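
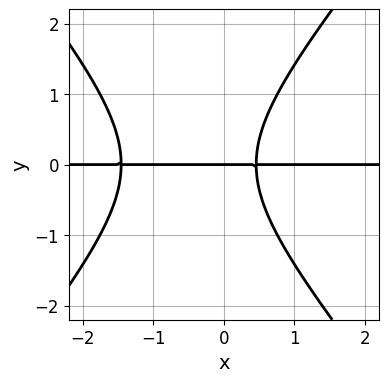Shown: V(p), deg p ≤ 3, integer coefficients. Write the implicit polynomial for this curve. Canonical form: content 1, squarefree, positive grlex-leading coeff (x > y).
1. deg p = 3. The shape is more complex than any degree-2 curve.
2. Against the integer gridlines: every point of the x-axis in the box is on the curve; it crosses the y-axis at the gridline y = 0.
3. Solving for integer coefficients yields p as stated.

3*x^2*y - 2*y^3 + 3*x*y - 2*y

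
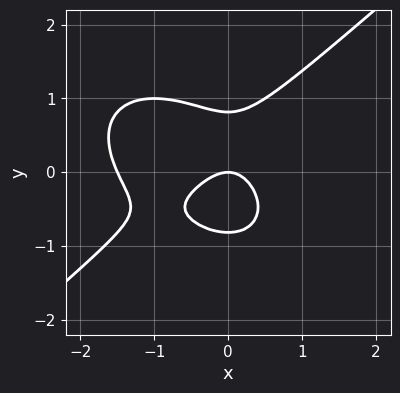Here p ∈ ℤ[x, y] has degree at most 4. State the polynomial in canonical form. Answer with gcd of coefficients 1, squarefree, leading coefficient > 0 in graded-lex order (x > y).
1. The degree is 3 — the shape is more complex than any degree-2 curve.
2. From the visible intercepts: it crosses the x-axis at the gridline x = 0; it crosses the y-axis at the gridline y = 0.
3. These observations pin down the coefficients.

2*x^3 - 3*y^3 + 3*x^2 + 2*y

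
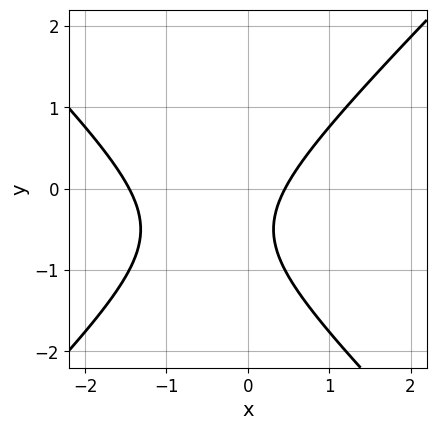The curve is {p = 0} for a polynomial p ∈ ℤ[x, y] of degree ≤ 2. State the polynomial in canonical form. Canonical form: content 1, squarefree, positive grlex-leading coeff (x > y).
3*x^2 - 3*y^2 + 3*x - 3*y - 2

(a) deg p = 2.
(b) Observable constraints: the curve avoids every integer y-axis point in the box.
(c) Matching integer coefficients to the picture gives p.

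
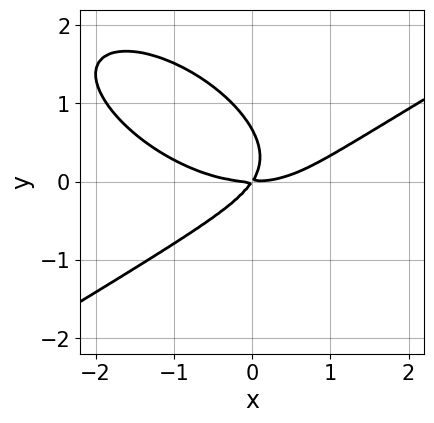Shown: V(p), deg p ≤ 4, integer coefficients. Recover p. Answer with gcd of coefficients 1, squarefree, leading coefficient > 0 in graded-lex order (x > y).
x^3 - x*y^2 - 3*y^3 - 3*x*y + 2*y^2

deg p = 3. The shape is more complex than any degree-2 curve.
Reading off the gridlines: it meets the y-axis at y = 0 (among the integer gridlines); it meets the x-axis at x = 0 (among the integer gridlines).
The integer polynomial consistent with all of this is the stated p.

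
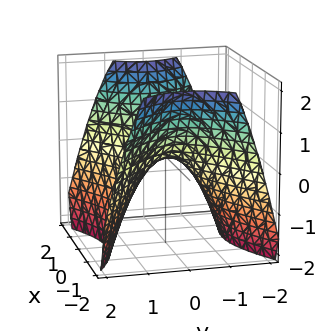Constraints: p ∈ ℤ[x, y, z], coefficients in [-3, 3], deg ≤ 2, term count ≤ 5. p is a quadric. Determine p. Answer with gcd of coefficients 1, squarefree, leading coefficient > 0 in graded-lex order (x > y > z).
1. Degree: a saddle surface; a quadric, so deg p = 2.
2. Symmetries: the y ↦ −y reflection is a symmetry, so y appears only in even powers; mirror symmetry x ↦ −x ⇒ only even powers of x.
3. Reading off the gridlines: it crosses the z-axis at the gridline z = 0; it crosses the x-axis at the gridline x = 0; it crosses the y-axis at the gridline y = 0.
4. Solving for integer coefficients yields p as stated.

2*x^2 - 3*y^2 - 3*z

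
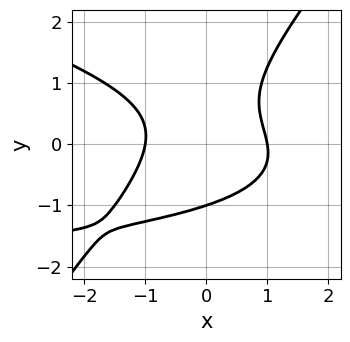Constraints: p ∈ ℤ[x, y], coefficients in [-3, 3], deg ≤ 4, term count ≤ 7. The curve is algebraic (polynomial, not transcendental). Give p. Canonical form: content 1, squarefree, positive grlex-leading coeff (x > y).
First, degree: a generic line meets the curve in up to 3 points, so deg p = 3.
Then, from the axis intercepts and sections: it crosses the y-axis at the gridline y = -1; among the integer gridlines, it crosses the x-axis at x ∈ {-1, 1}.
Finally, together with the visible shape, these determine p as stated.

x^2*y + 3*x*y^2 - 3*y^3 + 3*x^2 - 3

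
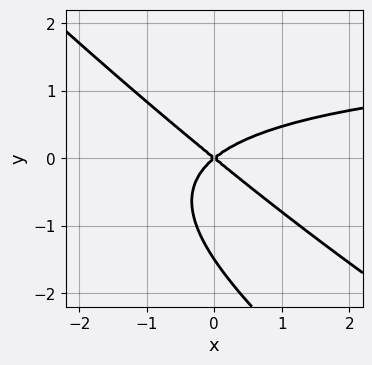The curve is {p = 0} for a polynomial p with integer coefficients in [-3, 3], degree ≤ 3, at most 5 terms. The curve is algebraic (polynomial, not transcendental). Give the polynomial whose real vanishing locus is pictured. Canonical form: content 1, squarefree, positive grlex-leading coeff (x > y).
1. deg p = 3. No degree-2 curve has this shape.
2. Checking where it meets the axes: it crosses the x-axis at the gridline x = 0; one y-axis crossing is at y = 0.
3. Matching integer coefficients to the picture gives p.

x^2*y + 3*x*y^2 + 2*y^3 - 2*x^2 + 3*y^2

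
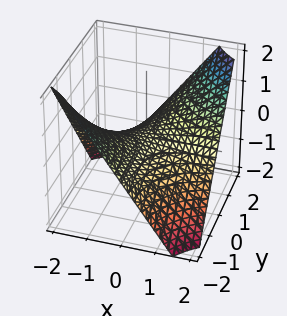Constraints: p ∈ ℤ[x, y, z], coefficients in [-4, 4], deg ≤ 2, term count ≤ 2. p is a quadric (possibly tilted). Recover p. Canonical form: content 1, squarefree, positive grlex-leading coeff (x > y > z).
1. deg p = 2. No degree-1 surface has this shape.
2. Reading off the gridlines: every point of the x-axis in the box is on the surface; one z-axis crossing is at z = 0; every point of the y-axis in the box is on the surface.
3. These observations pin down the coefficients.

2*x*y - 3*z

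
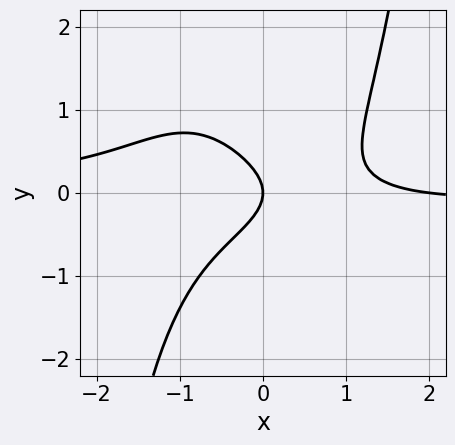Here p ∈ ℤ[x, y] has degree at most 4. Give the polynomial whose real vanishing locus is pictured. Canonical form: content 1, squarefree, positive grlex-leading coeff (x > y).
2*x^3*y + x^2 - 3*y^2 - 2*x

Degree: a generic line meets the curve in up to 4 points, so deg p = 4.
Observable constraints: the x-axis gridline crossings are at x ∈ {0, 2}; it meets the y-axis at y = 0 (among the integer gridlines).
The integer polynomial consistent with all of this is the stated p.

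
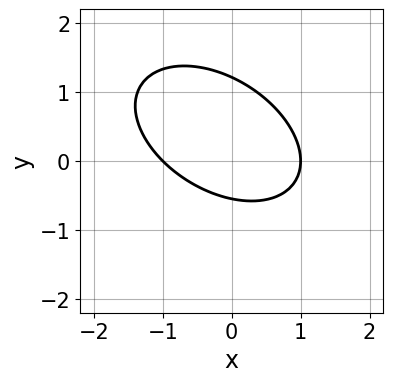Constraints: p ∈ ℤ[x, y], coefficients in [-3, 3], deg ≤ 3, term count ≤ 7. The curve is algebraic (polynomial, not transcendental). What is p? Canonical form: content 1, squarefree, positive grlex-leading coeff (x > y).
2*x^2 + 2*x*y + 3*y^2 - 2*y - 2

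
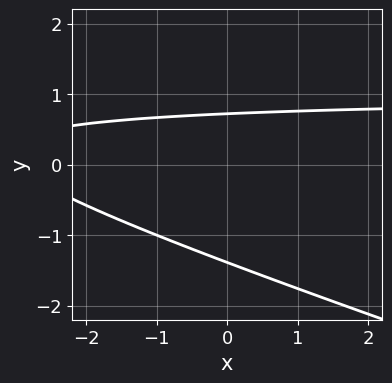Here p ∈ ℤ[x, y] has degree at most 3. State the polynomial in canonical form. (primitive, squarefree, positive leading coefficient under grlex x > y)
x*y + 3*y^2 - x + 2*y - 3

The degree is 2 — the shape is more complex than any degree-1 curve.
From the visible intercepts: the curve avoids every integer x-axis point in the box.
The integer polynomial consistent with all of this is the stated p.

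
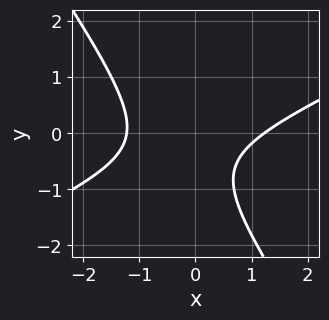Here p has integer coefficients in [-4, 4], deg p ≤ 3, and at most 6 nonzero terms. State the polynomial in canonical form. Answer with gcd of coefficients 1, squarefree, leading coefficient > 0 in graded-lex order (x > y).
2*x^2 - 3*x*y - 3*y^2 - 3*y - 3

(a) Degree: the shape is more complex than any degree-1 curve, so deg p = 2.
(b) From the axis intercepts and sections: no y-intercept at any integer in the box.
(c) The integer polynomial consistent with all of this is the stated p.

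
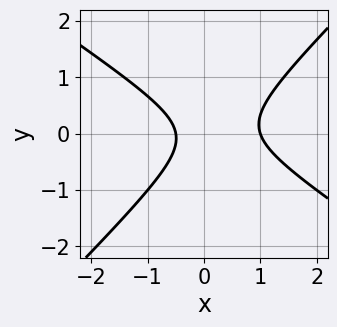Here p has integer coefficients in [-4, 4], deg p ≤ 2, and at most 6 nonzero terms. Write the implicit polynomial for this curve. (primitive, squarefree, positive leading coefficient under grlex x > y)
2*x^2 + x*y - 3*y^2 - x - 1

(a) The degree is 2 — a generic line meets the curve in up to 2 points.
(b) Against the integer gridlines: it misses every integer gridline on the y-axis; it meets the x-axis at x = 1 (among the integer gridlines).
(c) Putting this together gives p.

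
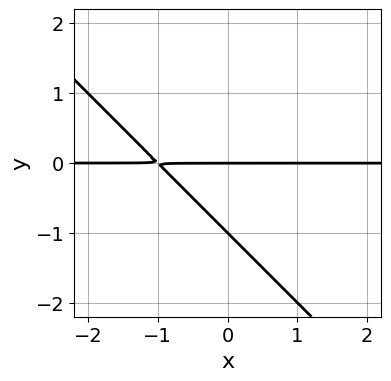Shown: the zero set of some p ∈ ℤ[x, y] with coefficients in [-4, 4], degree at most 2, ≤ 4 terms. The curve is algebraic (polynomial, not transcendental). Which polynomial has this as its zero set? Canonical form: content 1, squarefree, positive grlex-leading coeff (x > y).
x*y + y^2 + y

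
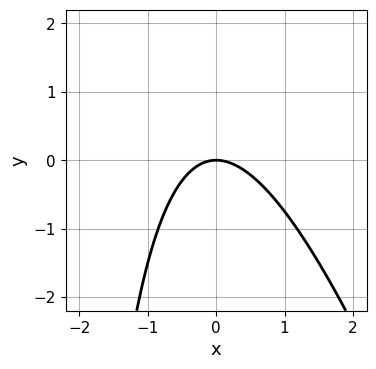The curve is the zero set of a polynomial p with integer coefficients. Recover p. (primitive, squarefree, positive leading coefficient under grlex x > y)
3*x^2 + x*y + 3*y

First, the degree is 2 — the shape is more complex than any degree-1 curve.
Then, observable constraints: it crosses the x-axis at the gridline x = 0; it meets the y-axis at y = 0 (among the integer gridlines).
Finally, putting this together gives p.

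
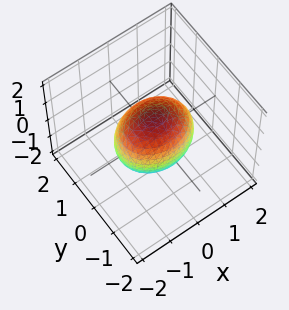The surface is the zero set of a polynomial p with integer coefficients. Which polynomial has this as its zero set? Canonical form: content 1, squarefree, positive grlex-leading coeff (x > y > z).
2*x^2 + 3*y^2 + 2*z^2 - 3

First, degree: a closed, bounded, convex surface; a quadric, so deg p = 2.
Then, symmetries: mirror symmetry x ↦ −x ⇒ only even powers of x; mirror symmetry y ↦ −y ⇒ only even powers of y; mirror symmetry z ↦ −z ⇒ only even powers of z.
Next, checking where it meets the axes: the y-axis gridline crossings are at y ∈ {-1, 1}.
Finally, fitting integer coefficients to these (and the overall shape) gives p.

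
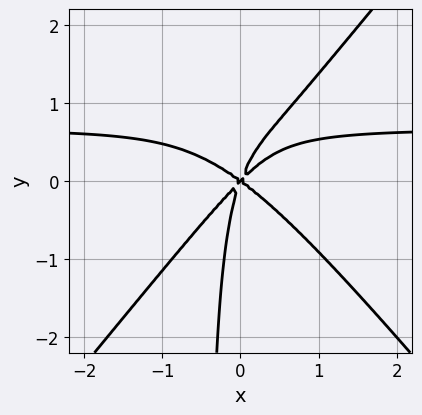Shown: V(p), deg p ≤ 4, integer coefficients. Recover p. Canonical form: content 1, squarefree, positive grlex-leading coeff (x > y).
3*x^3*y - 2*x*y^3 - 2*x^3 + 3*x*y^2 - y^3

First, deg p = 4. No degree-3 curve has this shape.
Next, from the visible intercepts: one x-axis crossing is at x = 0; it meets the y-axis at y = 0 (among the integer gridlines).
Finally, matching integer coefficients to the picture gives p.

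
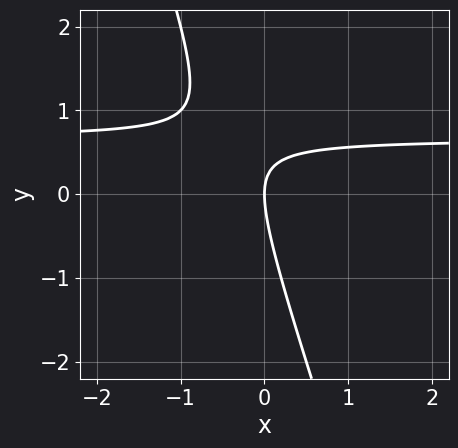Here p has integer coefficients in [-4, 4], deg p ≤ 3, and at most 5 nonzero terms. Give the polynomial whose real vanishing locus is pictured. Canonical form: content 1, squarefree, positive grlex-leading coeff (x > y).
First, deg p = 2. No degree-1 curve has this shape.
Next, checking where it meets the axes: it meets the y-axis at y = 0 (among the integer gridlines); it meets the x-axis at x = 0 (among the integer gridlines).
Finally, together with the visible shape, these determine p as stated.

3*x*y + y^2 - 2*x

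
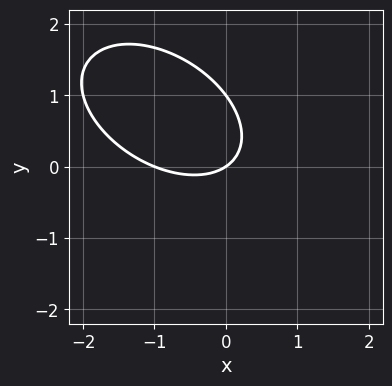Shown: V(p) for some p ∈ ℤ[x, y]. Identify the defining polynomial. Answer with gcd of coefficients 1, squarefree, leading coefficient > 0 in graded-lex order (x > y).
2*x^2 + 2*x*y + 3*y^2 + 2*x - 3*y

1. Degree: no degree-1 curve has this shape, so deg p = 2.
2. Observable constraints: the y-axis gridline crossings are at y ∈ {0, 1}; the x-axis gridline crossings are at x ∈ {-1, 0}.
3. Putting this together gives p.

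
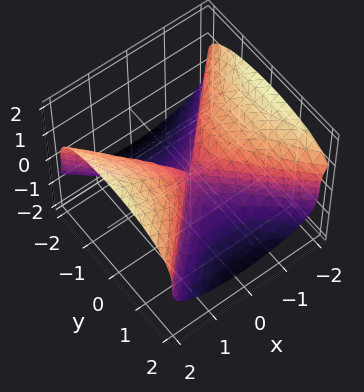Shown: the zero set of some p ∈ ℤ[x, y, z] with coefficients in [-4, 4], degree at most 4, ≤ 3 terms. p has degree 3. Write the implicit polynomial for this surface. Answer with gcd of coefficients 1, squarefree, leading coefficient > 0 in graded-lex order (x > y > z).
3*z^3 - 2*x^2 + 2*y^2

Degree: a generic line meets the surface in up to 3 points, so deg p = 3.
Against the integer gridlines: it crosses the y-axis at the gridline y = 0; one z-axis crossing is at z = 0.
These observations pin down the coefficients.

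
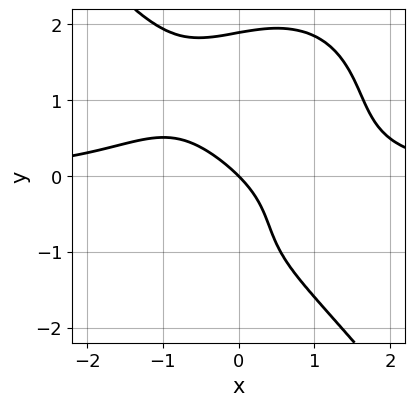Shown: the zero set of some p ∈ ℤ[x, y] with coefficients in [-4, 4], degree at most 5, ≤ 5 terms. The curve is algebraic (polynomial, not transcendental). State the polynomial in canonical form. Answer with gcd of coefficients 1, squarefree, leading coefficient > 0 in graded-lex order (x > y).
First, degree: the shape is more complex than any degree-3 curve, so deg p = 4.
Then, from the axis intercepts and sections: one y-axis crossing is at y = 0; it crosses the x-axis at the gridline x = 0.
Finally, solving for integer coefficients yields p as stated.

2*x^3*y + y^4 - 2*y^2 - 3*x - 3*y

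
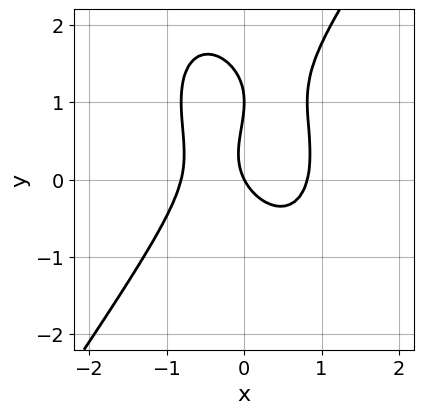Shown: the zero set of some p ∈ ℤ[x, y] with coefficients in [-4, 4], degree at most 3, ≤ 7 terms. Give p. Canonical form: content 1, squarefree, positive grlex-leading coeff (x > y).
deg p = 3.
From the axis intercepts and sections: it crosses the x-axis at the gridline x = 0; the y-axis gridline crossings are at y ∈ {0, 1}.
The integer polynomial consistent with all of this is the stated p.

3*x^3 - y^3 + 2*y^2 - 2*x - y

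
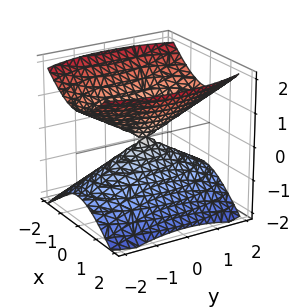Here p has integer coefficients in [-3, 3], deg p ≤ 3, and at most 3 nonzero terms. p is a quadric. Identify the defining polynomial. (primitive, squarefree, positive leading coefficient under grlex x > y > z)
3*x^2 + y^2 - 3*z^2

(a) I count 2 distinct pieces.
(b) deg p = 2.
(c) Symmetries: it's symmetric under y → −y, forcing even powers of y; it's symmetric under z → −z, forcing even powers of z; it's symmetric under x → −x, forcing even powers of x.
(d) From the axis intercepts and sections: one x-axis crossing is at x = 0; one z-axis crossing is at z = 0.
(e) Assembling these constraints gives the stated polynomial.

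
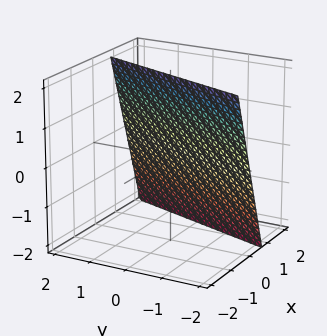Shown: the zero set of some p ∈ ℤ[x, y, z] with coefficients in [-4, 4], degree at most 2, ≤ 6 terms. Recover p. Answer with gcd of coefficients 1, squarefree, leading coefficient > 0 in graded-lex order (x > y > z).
First, deg p = 1. Every cross-section is a straight line — this is a plane.
Next, from the axis intercepts and sections: it meets the y-axis at y = -2 (among the integer gridlines); one z-axis crossing is at z = 2.
Finally, fitting integer coefficients to these (and the overall shape) gives p.

3*x - y + z - 2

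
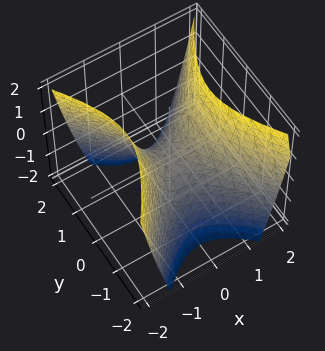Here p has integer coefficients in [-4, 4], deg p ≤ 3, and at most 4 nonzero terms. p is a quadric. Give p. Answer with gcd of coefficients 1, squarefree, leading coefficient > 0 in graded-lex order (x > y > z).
3*x^2 - 2*y^2 - 2*z

First, degree: a saddle surface; a quadric, so deg p = 2.
Next, symmetries: it's symmetric under x → −x, forcing even powers of x; the y ↦ −y reflection is a symmetry, so y appears only in even powers.
Next, against the integer gridlines: it meets the x-axis at x = 0 (among the integer gridlines); it crosses the y-axis at the gridline y = 0; it meets the z-axis at z = 0 (among the integer gridlines).
Finally, the integer polynomial consistent with all of this is the stated p.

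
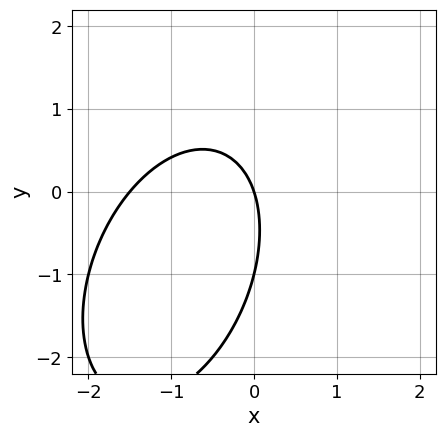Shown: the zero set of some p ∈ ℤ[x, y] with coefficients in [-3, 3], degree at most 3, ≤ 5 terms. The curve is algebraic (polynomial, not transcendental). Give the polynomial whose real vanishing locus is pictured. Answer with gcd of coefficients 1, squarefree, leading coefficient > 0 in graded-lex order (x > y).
2*x^2 - x*y + y^2 + 3*x + y

First, deg p = 2. A generic line meets the curve in up to 2 points.
Next, against the integer gridlines: the y-axis gridline crossings are at y ∈ {-1, 0}; it meets the x-axis at x = 0 (among the integer gridlines).
Finally, putting this together gives p.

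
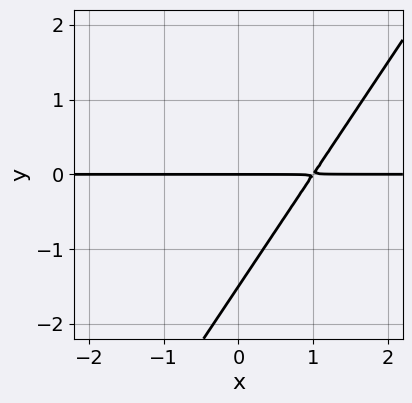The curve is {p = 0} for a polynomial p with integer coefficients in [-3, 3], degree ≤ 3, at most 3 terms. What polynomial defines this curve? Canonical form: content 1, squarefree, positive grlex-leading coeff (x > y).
3*x*y - 2*y^2 - 3*y

First, degree: no degree-1 curve has this shape, so deg p = 2.
Then, checking where it meets the axes: it crosses the y-axis at the gridline y = 0; the visible x-axis segment lies entirely on the curve.
Finally, matching integer coefficients to the picture gives p.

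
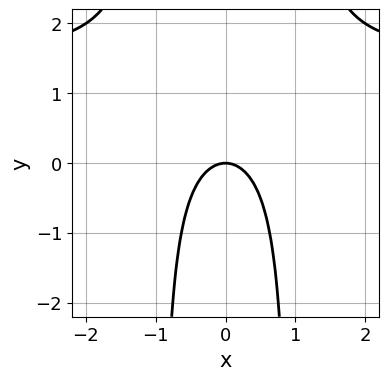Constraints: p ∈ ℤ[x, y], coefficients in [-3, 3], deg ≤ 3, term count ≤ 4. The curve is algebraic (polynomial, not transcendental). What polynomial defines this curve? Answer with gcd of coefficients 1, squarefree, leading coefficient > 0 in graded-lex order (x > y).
The degree is 3 — no degree-2 curve has this shape.
Symmetries: it's symmetric under x → −x, forcing even powers of x.
From the visible intercepts: it crosses the x-axis at the gridline x = 0; it meets the y-axis at y = 0 (among the integer gridlines).
Matching integer coefficients to the picture gives p.

2*x^2*y - 3*x^2 - 2*y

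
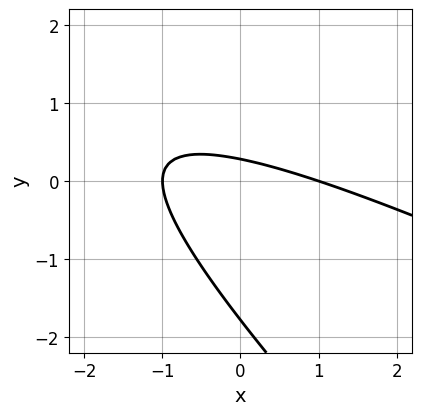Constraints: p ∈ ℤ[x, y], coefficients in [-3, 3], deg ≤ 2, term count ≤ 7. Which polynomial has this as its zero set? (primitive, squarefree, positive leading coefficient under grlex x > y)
x^2 + 3*x*y + 2*y^2 + 3*y - 1

First, the degree is 2 — no degree-1 curve has this shape.
Next, from the visible intercepts: the x-axis gridline crossings are at x ∈ {-1, 1}.
Finally, these observations pin down the coefficients.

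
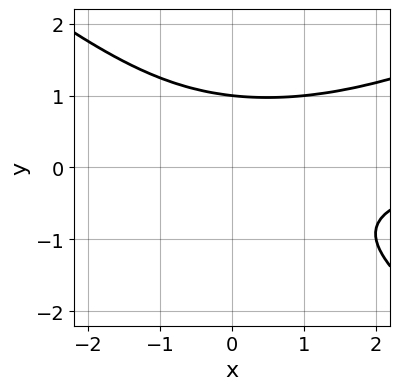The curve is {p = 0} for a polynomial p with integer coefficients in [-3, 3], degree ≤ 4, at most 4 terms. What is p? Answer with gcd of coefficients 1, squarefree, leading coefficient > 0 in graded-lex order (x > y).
(a) Degree: no degree-2 curve has this shape, so deg p = 3.
(b) From the visible intercepts: one y-axis crossing is at y = 1; it misses every integer gridline on the x-axis.
(c) Putting this together gives p.

x^2*y - x*y^2 - 3*y^3 + 3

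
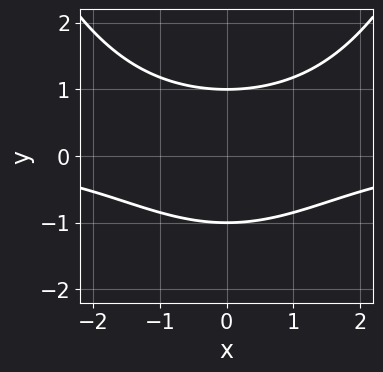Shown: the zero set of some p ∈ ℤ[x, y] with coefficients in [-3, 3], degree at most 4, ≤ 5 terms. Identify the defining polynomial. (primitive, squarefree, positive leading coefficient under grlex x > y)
x^2*y - 3*y^2 + 3

First, degree: the shape is more complex than any degree-2 curve, so deg p = 3.
Next, symmetries: the x ↦ −x reflection is a symmetry, so x appears only in even powers.
Then, from the axis intercepts and sections: among the integer gridlines, it crosses the y-axis at y ∈ {-1, 1}; no x-intercept at any integer in the box.
Finally, putting this together gives p.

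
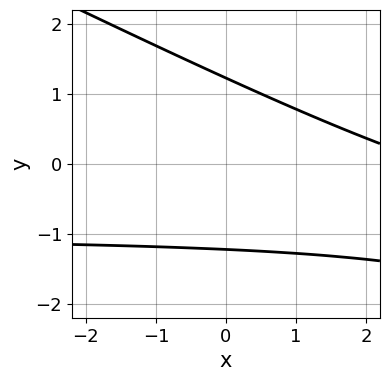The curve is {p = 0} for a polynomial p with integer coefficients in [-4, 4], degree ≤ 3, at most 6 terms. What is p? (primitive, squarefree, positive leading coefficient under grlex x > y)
x*y + 2*y^2 + x - 3

First, degree: the shape is more complex than any degree-1 curve, so deg p = 2.
Next, checking where it meets the axes: no x-intercept at any integer in the box.
Finally, these observations pin down the coefficients.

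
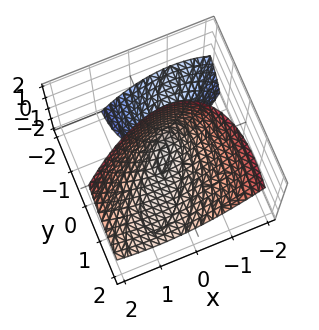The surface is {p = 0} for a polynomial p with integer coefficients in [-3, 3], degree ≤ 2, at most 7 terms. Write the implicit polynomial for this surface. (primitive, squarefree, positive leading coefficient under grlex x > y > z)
2*x^2 - 2*x*y + y^2 - 3*y*z - 2*z

(a) There are 2 components. Treating them together as one polynomial.
(b) Degree: no degree-1 surface has this shape, so deg p = 2.
(c) Reading off the gridlines: one x-axis crossing is at x = 0; it crosses the z-axis at the gridline z = 0; it meets the y-axis at y = 0 (among the integer gridlines).
(d) Putting this together gives p.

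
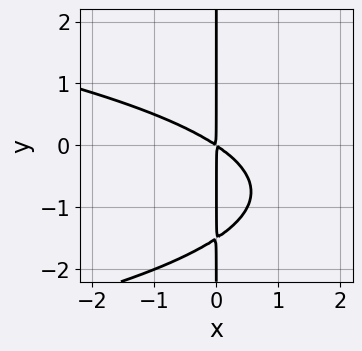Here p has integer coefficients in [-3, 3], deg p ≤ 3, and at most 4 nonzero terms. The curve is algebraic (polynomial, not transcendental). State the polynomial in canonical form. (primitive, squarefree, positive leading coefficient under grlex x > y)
First, the degree is 3 — a generic line meets the curve in up to 3 points.
Next, checking where it meets the axes: every point of the y-axis in the box is on the curve.
Finally, the integer polynomial consistent with all of this is the stated p.

2*x*y^2 + 2*x^2 + 3*x*y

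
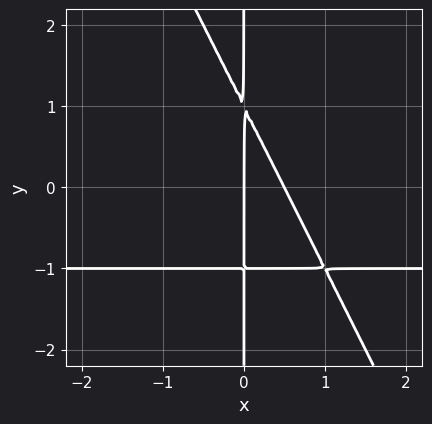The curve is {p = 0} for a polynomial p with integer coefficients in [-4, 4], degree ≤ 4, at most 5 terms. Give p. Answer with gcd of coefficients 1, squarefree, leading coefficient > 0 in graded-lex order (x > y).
The degree is 3 — a generic line meets the curve in up to 3 points.
Against the integer gridlines: the visible y-axis segment lies entirely on the curve; one x-axis crossing is at x = 0.
Matching integer coefficients to the picture gives p.

2*x^2*y + x*y^2 + 2*x^2 - x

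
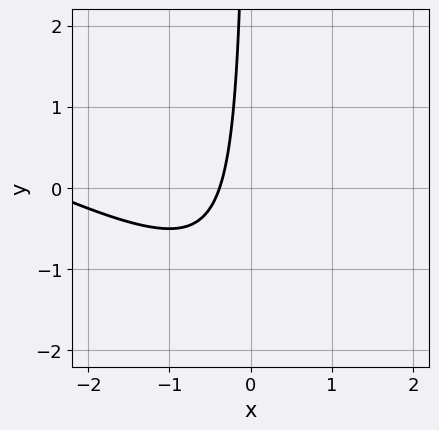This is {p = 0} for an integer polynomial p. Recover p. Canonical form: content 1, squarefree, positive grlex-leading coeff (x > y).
1. Degree: no degree-1 curve has this shape, so deg p = 2.
2. Against the integer gridlines: it misses every integer gridline on the y-axis.
3. Solving for integer coefficients yields p as stated.

x^2 + 2*x*y + 3*x + 1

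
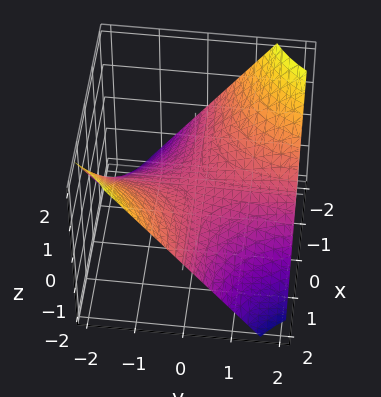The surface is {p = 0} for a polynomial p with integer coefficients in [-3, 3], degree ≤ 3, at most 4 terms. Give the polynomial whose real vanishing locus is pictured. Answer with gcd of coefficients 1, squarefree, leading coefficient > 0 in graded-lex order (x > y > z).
2*x*y + 3*z

(a) The degree is 2 — a generic line meets the surface in up to 2 points.
(b) From the axis intercepts and sections: the visible x-axis segment lies entirely on the surface; it crosses the z-axis at the gridline z = 0; every point of the y-axis in the box is on the surface.
(c) Putting this together gives p.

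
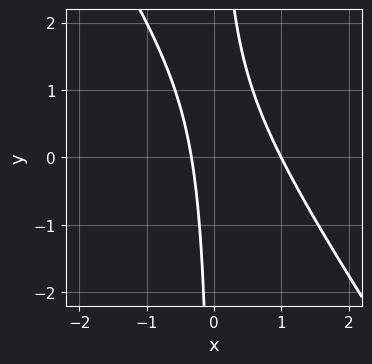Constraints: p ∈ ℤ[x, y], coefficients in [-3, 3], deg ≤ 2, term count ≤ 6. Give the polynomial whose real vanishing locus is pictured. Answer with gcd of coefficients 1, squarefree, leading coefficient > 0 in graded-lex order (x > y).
(a) The degree is 2 — the shape is more complex than any degree-1 curve.
(b) From the axis intercepts and sections: it crosses the x-axis at the gridline x = 1; no y-intercept at any integer in the box.
(c) Assembling these constraints gives the stated polynomial.

3*x^2 + 2*x*y - 2*x - 1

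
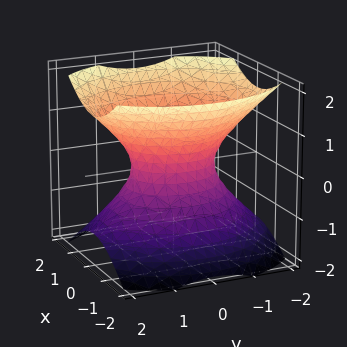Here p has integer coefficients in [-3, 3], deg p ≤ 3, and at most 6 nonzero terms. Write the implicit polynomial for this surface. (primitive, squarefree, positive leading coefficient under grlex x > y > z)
3*x^2 + 2*y^2 - 3*z^2 - 2

First, deg p = 2. One connected sheet with a waist; a quadric.
Then, symmetries: it's symmetric under x → −x, forcing even powers of x; mirror symmetry y ↦ −y ⇒ only even powers of y; the z ↦ −z reflection is a symmetry, so z appears only in even powers.
Then, reading off the gridlines: it misses every integer gridline on the z-axis; the y-axis gridline crossings are at y ∈ {-1, 1}.
Finally, solving for integer coefficients yields p as stated.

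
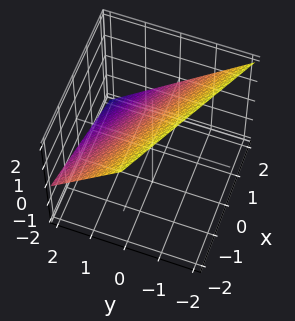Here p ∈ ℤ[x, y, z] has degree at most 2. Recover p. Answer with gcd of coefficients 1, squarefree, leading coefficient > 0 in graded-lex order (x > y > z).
x + 2*y + 2*z - 2

(a) deg p = 1. The surface is flat (a plane).
(b) From the visible intercepts: it meets the y-axis at y = 1 (among the integer gridlines); one z-axis crossing is at z = 1; it crosses the x-axis at the gridline x = 2.
(c) Fitting integer coefficients to these (and the overall shape) gives p.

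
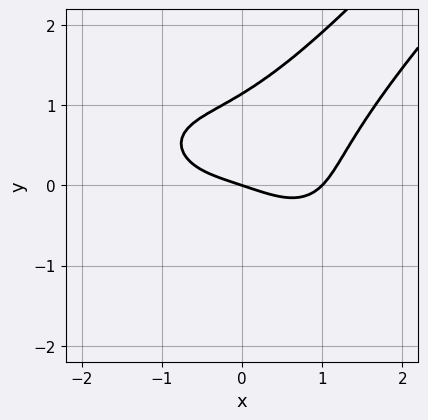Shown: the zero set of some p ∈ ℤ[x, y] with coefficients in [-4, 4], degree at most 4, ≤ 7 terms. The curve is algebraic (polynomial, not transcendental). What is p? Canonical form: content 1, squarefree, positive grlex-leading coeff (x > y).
x^4 - 3*x*y^3 + 2*y^4 - x - 3*y

First, degree: no degree-3 curve has this shape, so deg p = 4.
Next, reading off the gridlines: it meets the y-axis at y = 0 (among the integer gridlines); among the integer gridlines, it crosses the x-axis at x ∈ {0, 1}.
Finally, these observations pin down the coefficients.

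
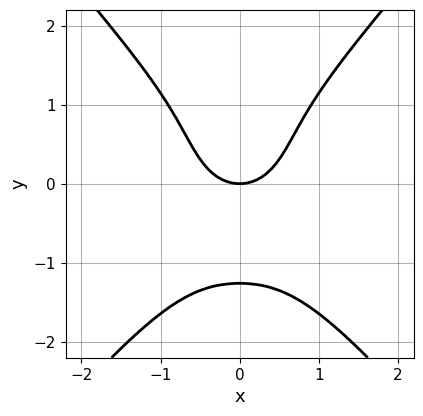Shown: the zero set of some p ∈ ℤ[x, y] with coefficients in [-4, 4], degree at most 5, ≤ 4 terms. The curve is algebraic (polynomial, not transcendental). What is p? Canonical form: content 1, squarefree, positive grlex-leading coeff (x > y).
1. The degree is 4 — no degree-3 curve has this shape.
2. Symmetries: it's symmetric under x → −x, forcing even powers of x.
3. Checking where it meets the axes: it crosses the y-axis at the gridline y = 0; one x-axis crossing is at x = 0.
4. The integer polynomial consistent with all of this is the stated p.

2*x^4 - y^4 + 2*x^2 - 2*y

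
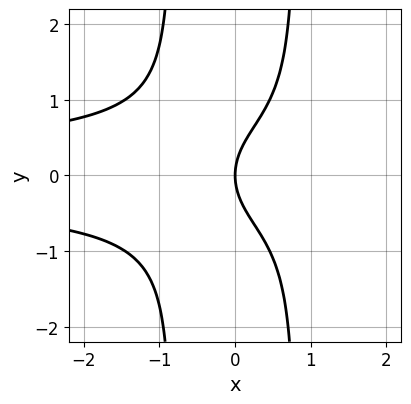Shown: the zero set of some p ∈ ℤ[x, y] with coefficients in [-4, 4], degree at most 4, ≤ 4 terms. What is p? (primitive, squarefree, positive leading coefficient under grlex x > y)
3*x^2*y^2 - 2*y^2 + 3*x

First, deg p = 4. No degree-3 curve has this shape.
Then, symmetries: mirror symmetry y ↦ −y ⇒ only even powers of y.
Next, observable constraints: one y-axis crossing is at y = 0; one x-axis crossing is at x = 0.
Finally, the integer polynomial consistent with all of this is the stated p.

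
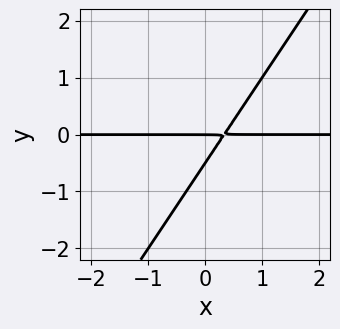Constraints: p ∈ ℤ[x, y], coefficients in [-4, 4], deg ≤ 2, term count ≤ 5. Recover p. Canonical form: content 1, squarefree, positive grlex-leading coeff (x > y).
3*x*y - 2*y^2 - y

1. Degree: a generic line meets the curve in up to 2 points, so deg p = 2.
2. Checking where it meets the axes: every point of the x-axis in the box is on the curve; one y-axis crossing is at y = 0.
3. The integer polynomial consistent with all of this is the stated p.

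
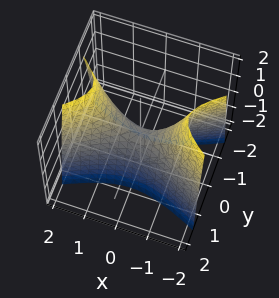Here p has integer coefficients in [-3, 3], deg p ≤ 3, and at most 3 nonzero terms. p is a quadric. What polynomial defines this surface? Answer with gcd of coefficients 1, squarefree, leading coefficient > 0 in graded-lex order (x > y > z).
x^2 - 3*y^2 - z

(a) The degree is 2 — a saddle surface; a quadric.
(b) Symmetries: it's symmetric under y → −y, forcing even powers of y; the x ↦ −x reflection is a symmetry, so x appears only in even powers.
(c) Against the integer gridlines: one z-axis crossing is at z = 0; it meets the x-axis at x = 0 (among the integer gridlines); it crosses the y-axis at the gridline y = 0.
(d) Putting this together gives p.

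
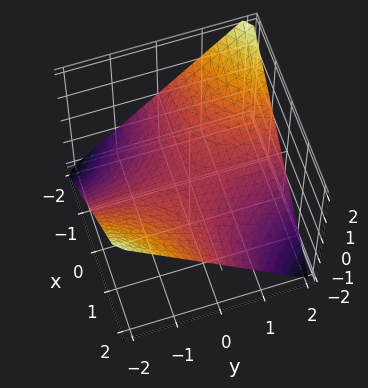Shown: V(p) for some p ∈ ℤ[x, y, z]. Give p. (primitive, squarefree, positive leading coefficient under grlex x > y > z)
x*y + 2*z

First, deg p = 2. A hyperbolic paraboloid; a quadric.
Then, against the integer gridlines: it meets the z-axis at z = 0 (among the integer gridlines); every point of the x-axis in the box is on the surface; the visible y-axis segment lies entirely on the surface.
Finally, putting this together gives p.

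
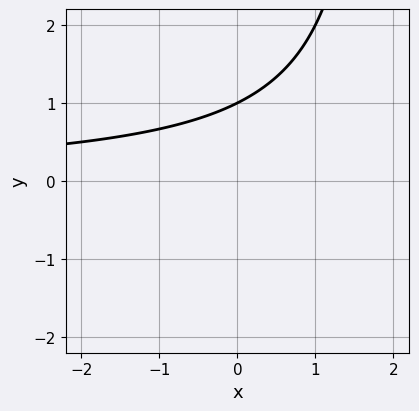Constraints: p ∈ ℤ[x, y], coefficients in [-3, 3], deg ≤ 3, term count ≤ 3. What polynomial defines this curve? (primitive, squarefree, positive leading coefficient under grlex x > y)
1. Degree: the shape is more complex than any degree-1 curve, so deg p = 2.
2. Reading off the gridlines: it misses every integer gridline on the x-axis; it meets the y-axis at y = 1 (among the integer gridlines).
3. Putting this together gives p.

x*y - 2*y + 2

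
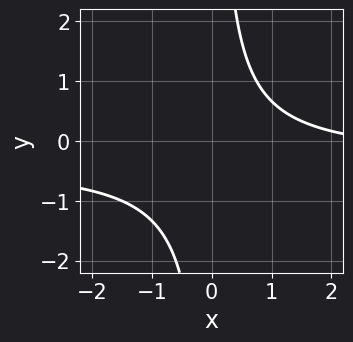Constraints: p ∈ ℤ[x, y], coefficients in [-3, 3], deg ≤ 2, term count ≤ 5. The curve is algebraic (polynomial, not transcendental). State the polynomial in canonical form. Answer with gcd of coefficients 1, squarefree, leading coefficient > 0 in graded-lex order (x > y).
1. deg p = 2. The shape is more complex than any degree-1 curve.
2. Observable constraints: the curve avoids every integer x-axis point in the box; no y-intercept at any integer in the box.
3. These observations pin down the coefficients.

3*x*y + x - 3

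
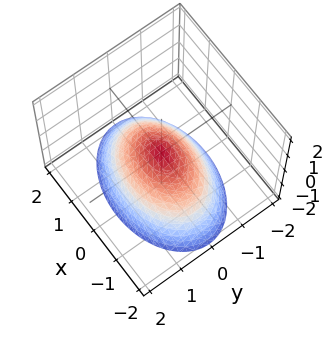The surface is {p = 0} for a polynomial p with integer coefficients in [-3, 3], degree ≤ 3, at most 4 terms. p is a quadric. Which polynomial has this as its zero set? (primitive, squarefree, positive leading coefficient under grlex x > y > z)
1. deg p = 2. A paraboloid; a quadric.
2. Symmetries: it's symmetric under x → −x, forcing even powers of x; mirror symmetry y ↦ −y ⇒ only even powers of y.
3. Checking where it meets the axes: it meets the y-axis at y = 0 (among the integer gridlines); it crosses the x-axis at the gridline x = 0; one z-axis crossing is at z = 0.
4. Fitting integer coefficients to these (and the overall shape) gives p.

x^2 + 2*y^2 + 2*z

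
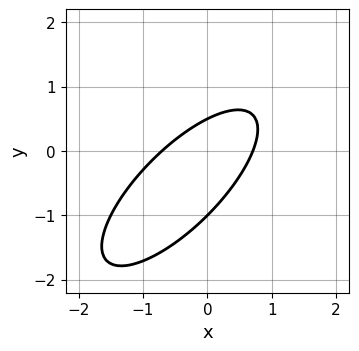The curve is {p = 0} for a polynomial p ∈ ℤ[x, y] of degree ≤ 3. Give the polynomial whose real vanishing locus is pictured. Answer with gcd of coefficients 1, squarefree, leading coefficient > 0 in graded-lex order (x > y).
deg p = 2.
Checking where it meets the axes: one y-axis crossing is at y = -1.
Together with the visible shape, these determine p as stated.

2*x^2 - 3*x*y + 2*y^2 + y - 1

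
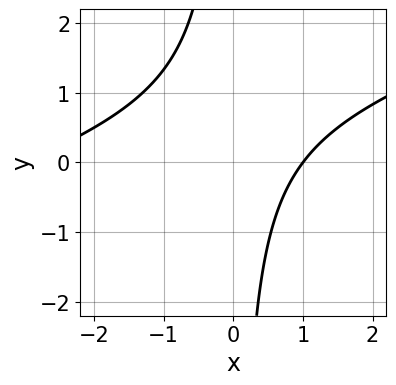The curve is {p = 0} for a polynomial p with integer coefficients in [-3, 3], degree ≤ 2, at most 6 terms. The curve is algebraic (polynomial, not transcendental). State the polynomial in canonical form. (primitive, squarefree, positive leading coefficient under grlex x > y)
The degree is 2 — a generic line meets the curve in up to 2 points.
From the visible intercepts: it misses every integer gridline on the y-axis; it crosses the x-axis at the gridline x = 1.
Solving for integer coefficients yields p as stated.

x^2 - 3*x*y + 2*x - 3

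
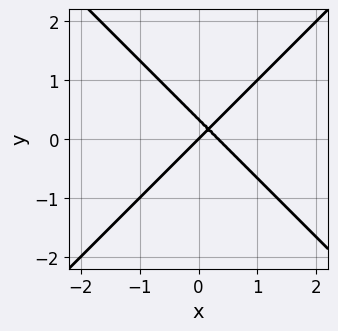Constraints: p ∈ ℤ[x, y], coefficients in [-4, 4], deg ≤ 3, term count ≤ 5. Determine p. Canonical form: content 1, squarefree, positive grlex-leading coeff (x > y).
(a) deg p = 2. No degree-1 curve has this shape.
(b) Reading off the gridlines: it crosses the y-axis at the gridline y = 0; one x-axis crossing is at x = 0.
(c) Assembling these constraints gives the stated polynomial.

3*x^2 - 3*y^2 - x + y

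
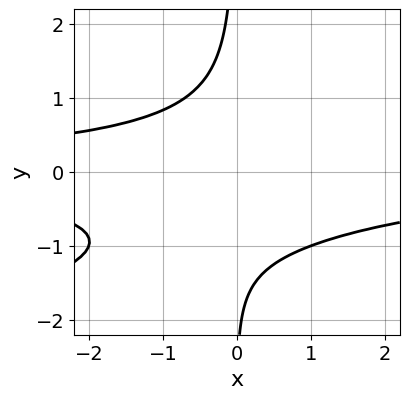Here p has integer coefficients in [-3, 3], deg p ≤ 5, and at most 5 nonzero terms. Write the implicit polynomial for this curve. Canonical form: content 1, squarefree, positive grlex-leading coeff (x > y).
x^2*y^2 - 3*x*y^3 - 2*x*y^2 - y - 3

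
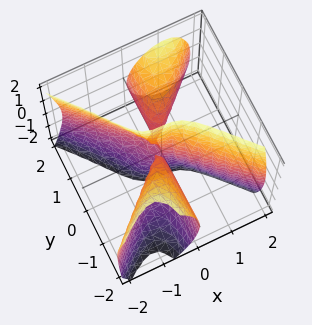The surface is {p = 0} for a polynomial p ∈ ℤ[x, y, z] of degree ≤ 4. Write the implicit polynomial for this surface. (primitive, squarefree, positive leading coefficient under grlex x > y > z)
3*x^3 - 3*x*y^2 + y*z^2 + x*y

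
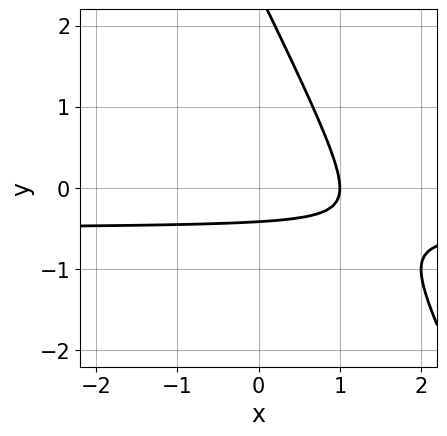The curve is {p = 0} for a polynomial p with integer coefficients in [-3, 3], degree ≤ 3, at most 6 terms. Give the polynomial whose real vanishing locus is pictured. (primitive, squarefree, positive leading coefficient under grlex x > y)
(a) The degree is 2 — no degree-1 curve has this shape.
(b) Reading off the gridlines: one x-axis crossing is at x = 1.
(c) Solving for integer coefficients yields p as stated.

2*x*y + y^2 + x - 2*y - 1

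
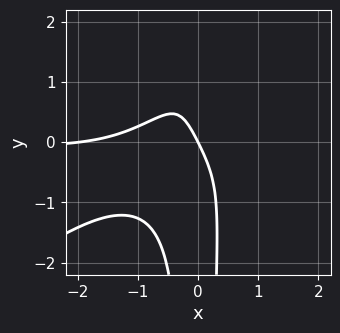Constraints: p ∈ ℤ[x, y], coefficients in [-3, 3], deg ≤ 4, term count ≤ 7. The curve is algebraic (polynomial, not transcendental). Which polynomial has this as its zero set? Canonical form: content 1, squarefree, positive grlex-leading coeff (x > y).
2*x^3*y - 3*x^2*y^2 - x^2 - 2*x - y

(a) Degree: no degree-3 curve has this shape, so deg p = 4.
(b) From the visible intercepts: among the integer gridlines, it crosses the x-axis at x ∈ {-2, 0}; one y-axis crossing is at y = 0.
(c) Putting this together gives p.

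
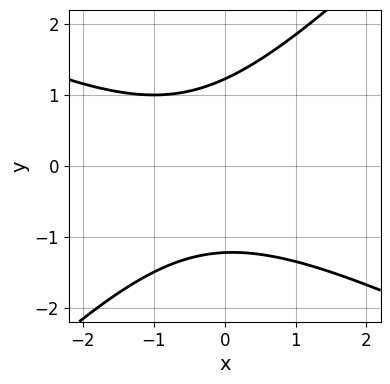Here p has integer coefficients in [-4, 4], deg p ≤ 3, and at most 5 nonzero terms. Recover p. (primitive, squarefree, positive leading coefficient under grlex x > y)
x^2 + x*y - 2*y^2 + x + 3

First, deg p = 2.
Next, from the axis intercepts and sections: it misses every integer gridline on the x-axis.
Finally, together with the visible shape, these determine p as stated.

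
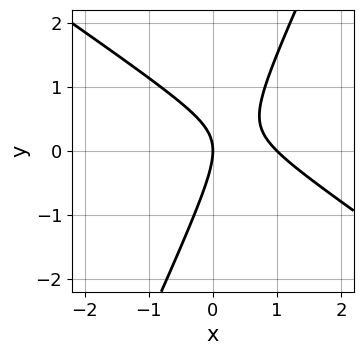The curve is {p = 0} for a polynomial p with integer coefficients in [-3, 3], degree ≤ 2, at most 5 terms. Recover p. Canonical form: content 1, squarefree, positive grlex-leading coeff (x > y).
3*x^2 + 3*x*y - 2*y^2 - 3*x

First, deg p = 2.
Then, from the axis intercepts and sections: among the integer gridlines, it crosses the x-axis at x ∈ {0, 1}; it meets the y-axis at y = 0 (among the integer gridlines).
Finally, the integer polynomial consistent with all of this is the stated p.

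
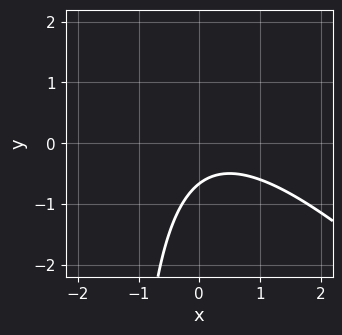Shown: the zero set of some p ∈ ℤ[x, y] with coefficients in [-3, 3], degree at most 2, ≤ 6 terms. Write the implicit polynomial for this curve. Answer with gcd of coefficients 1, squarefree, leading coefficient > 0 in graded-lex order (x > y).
2*x^2 + 2*x*y - x + 3*y + 2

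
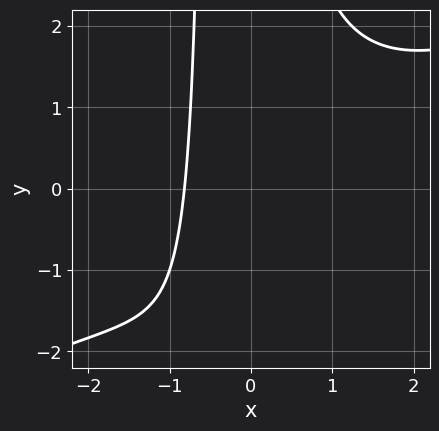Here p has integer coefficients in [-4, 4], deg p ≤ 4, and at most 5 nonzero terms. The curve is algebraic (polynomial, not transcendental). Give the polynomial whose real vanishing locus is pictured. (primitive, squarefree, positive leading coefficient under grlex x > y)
First, the degree is 3 — no degree-2 curve has this shape.
Next, reading off the gridlines: the curve avoids every integer y-axis point in the box.
Finally, the integer polynomial consistent with all of this is the stated p.

x^3 - 2*x^2*y - x*y + 3*x + 3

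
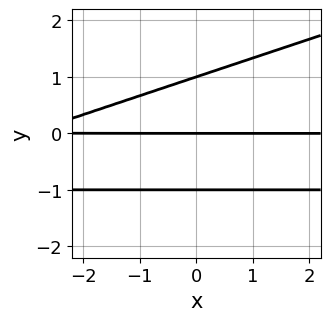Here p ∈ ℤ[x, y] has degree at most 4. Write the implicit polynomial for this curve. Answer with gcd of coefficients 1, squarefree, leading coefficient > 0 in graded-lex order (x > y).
x*y^2 - 3*y^3 + x*y + 3*y

deg p = 3. The shape is more complex than any degree-2 curve.
From the axis intercepts and sections: among the integer gridlines, it crosses the y-axis at y ∈ {-1, 0, 1}; every point of the x-axis in the box is on the curve.
Solving for integer coefficients yields p as stated.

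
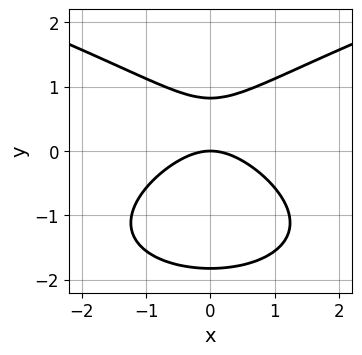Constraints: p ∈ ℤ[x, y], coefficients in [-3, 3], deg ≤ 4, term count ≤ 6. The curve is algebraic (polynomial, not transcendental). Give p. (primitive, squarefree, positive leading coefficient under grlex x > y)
2*y^3 - 2*x^2 + 2*y^2 - 3*y

1. The degree is 3 — no degree-2 curve has this shape.
2. Symmetries: mirror symmetry x ↦ −x ⇒ only even powers of x.
3. Observable constraints: it meets the y-axis at y = 0 (among the integer gridlines); one x-axis crossing is at x = 0.
4. Together with the visible shape, these determine p as stated.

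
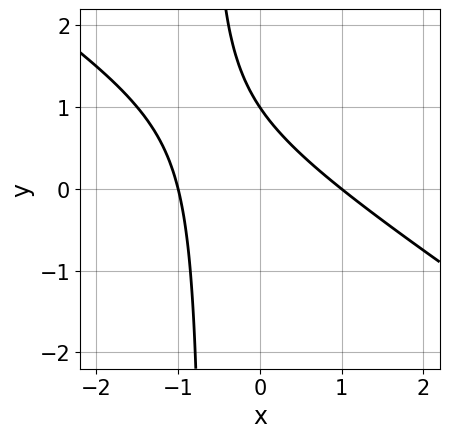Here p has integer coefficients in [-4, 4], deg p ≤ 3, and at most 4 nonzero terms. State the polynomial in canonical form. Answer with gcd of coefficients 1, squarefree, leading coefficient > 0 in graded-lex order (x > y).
2*x^2 + 3*x*y + 2*y - 2

deg p = 2. A generic line meets the curve in up to 2 points.
Observable constraints: among the integer gridlines, it crosses the x-axis at x ∈ {-1, 1}; it meets the y-axis at y = 1 (among the integer gridlines).
Assembling these constraints gives the stated polynomial.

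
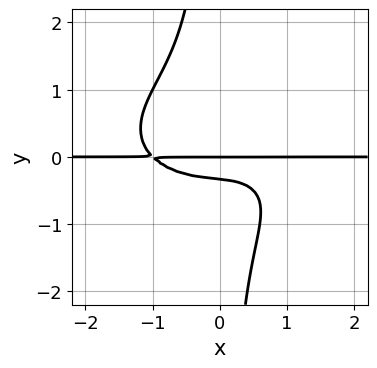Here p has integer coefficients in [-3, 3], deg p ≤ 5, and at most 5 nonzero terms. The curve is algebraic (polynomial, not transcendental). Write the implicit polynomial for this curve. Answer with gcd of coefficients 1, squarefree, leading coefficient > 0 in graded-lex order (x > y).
x^3*y + 3*x*y^3 + 3*y^2 + y

1. The degree is 4 — the shape is more complex than any degree-3 curve.
2. Observable constraints: every point of the x-axis in the box is on the curve; one y-axis crossing is at y = 0.
3. Together with the visible shape, these determine p as stated.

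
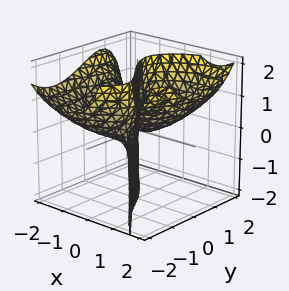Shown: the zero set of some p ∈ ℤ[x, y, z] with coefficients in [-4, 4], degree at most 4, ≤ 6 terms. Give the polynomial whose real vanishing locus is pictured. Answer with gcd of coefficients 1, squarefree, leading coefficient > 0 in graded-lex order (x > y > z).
(a) Degree: the shape is more complex than any degree-2 surface, so deg p = 3.
(b) Checking where it meets the axes: one x-axis crossing is at x = 0; the visible z-axis segment lies entirely on the surface.
(c) Assembling these constraints gives the stated polynomial.

x^3 + y^3 - 3*x*z + y^2 - 2*y*z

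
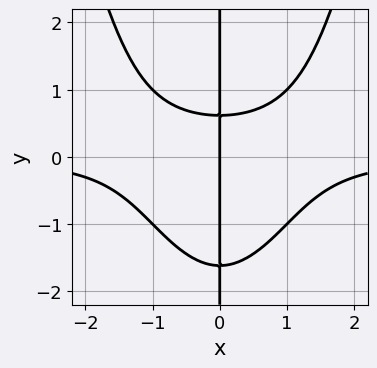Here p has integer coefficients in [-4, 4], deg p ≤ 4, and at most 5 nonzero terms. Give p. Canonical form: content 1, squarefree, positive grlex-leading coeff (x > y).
First, the degree is 4 — a generic line meets the curve in up to 4 points.
Then, against the integer gridlines: it crosses the x-axis at the gridline x = 0; the visible y-axis segment lies entirely on the curve.
Finally, these observations pin down the coefficients.

x^3*y - x*y^2 - x*y + x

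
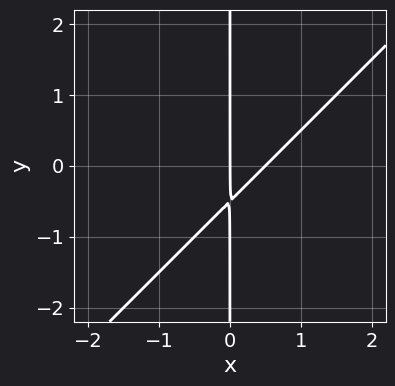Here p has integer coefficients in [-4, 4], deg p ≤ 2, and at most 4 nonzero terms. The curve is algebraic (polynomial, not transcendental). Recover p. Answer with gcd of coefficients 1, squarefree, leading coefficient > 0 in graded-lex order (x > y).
First, deg p = 2. The shape is more complex than any degree-1 curve.
Next, against the integer gridlines: one x-axis crossing is at x = 0; the visible y-axis segment lies entirely on the curve.
Finally, fitting integer coefficients to these (and the overall shape) gives p.

2*x^2 - 2*x*y - x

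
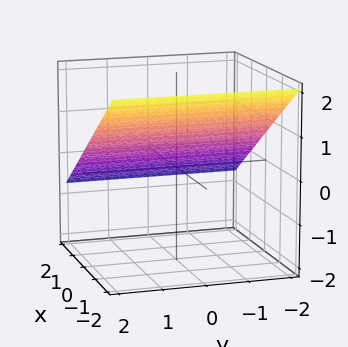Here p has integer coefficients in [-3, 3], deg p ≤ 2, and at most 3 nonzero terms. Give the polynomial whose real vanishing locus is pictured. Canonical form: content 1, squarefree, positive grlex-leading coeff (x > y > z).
1. deg p = 1.
2. From the axis intercepts and sections: one x-axis crossing is at x = 1; no y-intercept at any integer in the box.
3. Matching integer coefficients to the picture gives p.

2*x + 3*z - 2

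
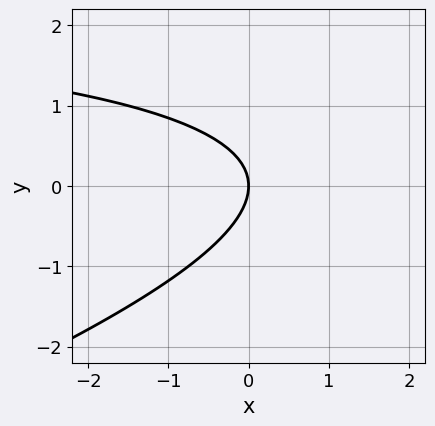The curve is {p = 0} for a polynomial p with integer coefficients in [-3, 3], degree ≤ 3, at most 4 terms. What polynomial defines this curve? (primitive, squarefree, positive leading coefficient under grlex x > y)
x*y - 3*y^2 - 3*x

(a) Degree: the shape is more complex than any degree-1 curve, so deg p = 2.
(b) Observable constraints: it crosses the x-axis at the gridline x = 0; it meets the y-axis at y = 0 (among the integer gridlines).
(c) Fitting integer coefficients to these (and the overall shape) gives p.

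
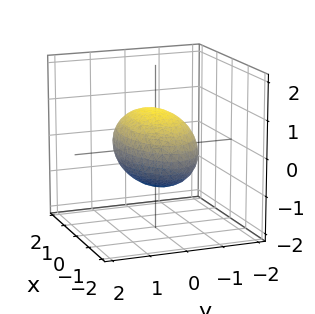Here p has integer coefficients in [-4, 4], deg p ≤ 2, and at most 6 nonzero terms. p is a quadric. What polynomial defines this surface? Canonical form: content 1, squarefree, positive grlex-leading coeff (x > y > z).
x^2 + 3*y^2 + 3*z^2 - 3

1. Degree: bounded and convex; a quadric, so deg p = 2.
2. Symmetries: mirror symmetry y ↦ −y ⇒ only even powers of y; mirror symmetry x ↦ −x ⇒ only even powers of x; mirror symmetry z ↦ −z ⇒ only even powers of z.
3. From the visible intercepts: the y-axis gridline crossings are at y ∈ {-1, 1}; the z-axis gridline crossings are at z ∈ {-1, 1}.
4. Solving for integer coefficients yields p as stated.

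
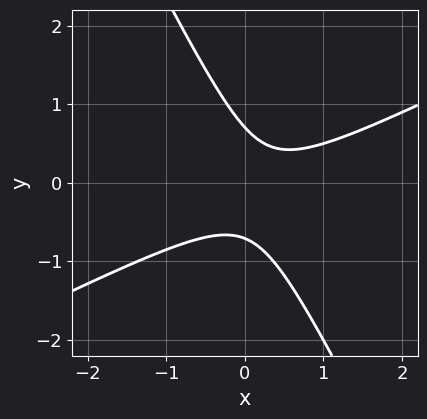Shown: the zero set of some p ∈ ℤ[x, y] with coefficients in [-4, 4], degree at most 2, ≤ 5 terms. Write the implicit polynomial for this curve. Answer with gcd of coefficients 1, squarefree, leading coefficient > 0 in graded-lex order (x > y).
1. deg p = 2.
2. Checking where it meets the axes: no x-intercept at any integer in the box.
3. Putting this together gives p.

2*x^2 - 3*x*y - 2*y^2 - x + 1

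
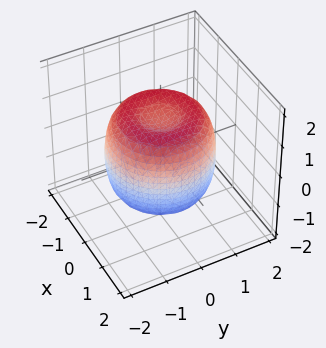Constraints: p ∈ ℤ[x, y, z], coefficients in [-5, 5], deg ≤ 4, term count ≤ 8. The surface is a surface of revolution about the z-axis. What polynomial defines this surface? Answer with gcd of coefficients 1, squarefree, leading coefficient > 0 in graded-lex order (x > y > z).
1. The degree is 4 — the shape is more complex than any degree-3 surface.
2. By symmetry, the surface is invariant under rotation about z: p = q(x² + y², z).
3. Reading off the gridlines: a circular section at z = -1 has radius between 1 and 2; among the integer gridlines, it crosses the z-axis at z ∈ {-1, 1}.
4. Putting this together gives p.

2*x^4 + 4*x^2*y^2 + 2*y^4 - 3*x^2 - 3*y^2 + 2*z^2 - 2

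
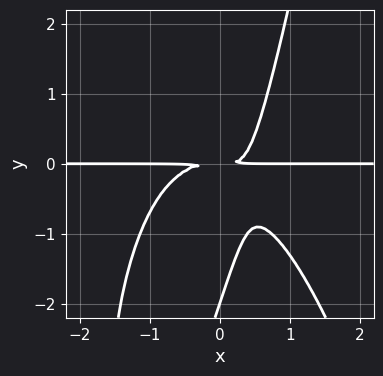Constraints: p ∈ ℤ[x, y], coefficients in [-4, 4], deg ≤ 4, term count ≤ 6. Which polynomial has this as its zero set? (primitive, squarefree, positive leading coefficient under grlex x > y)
3*x^3*y + 3*x*y^2 - y^3 - 2*y^2

First, the degree is 4 — no degree-3 curve has this shape.
Then, checking where it meets the axes: it meets the y-axis at y = -2 (among the integer gridlines); the visible x-axis segment lies entirely on the curve.
Finally, the integer polynomial consistent with all of this is the stated p.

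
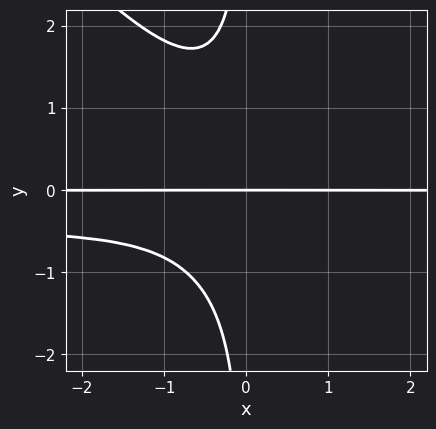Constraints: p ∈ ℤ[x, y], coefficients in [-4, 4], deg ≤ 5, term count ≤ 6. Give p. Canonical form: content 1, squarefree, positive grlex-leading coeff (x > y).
(a) deg p = 4.
(b) Checking where it meets the axes: every point of the x-axis in the box is on the curve; it meets the y-axis at y = 0 (among the integer gridlines).
(c) Fitting integer coefficients to these (and the overall shape) gives p.

2*x^2*y^2 + 2*x*y^3 + x^2*y + 2*y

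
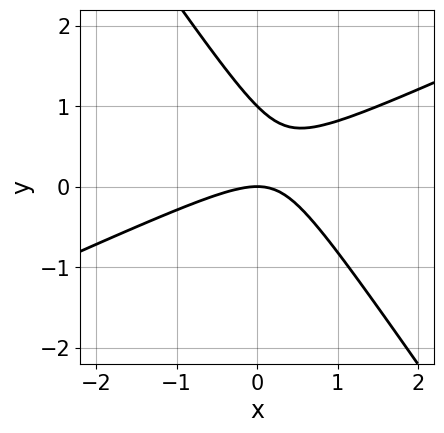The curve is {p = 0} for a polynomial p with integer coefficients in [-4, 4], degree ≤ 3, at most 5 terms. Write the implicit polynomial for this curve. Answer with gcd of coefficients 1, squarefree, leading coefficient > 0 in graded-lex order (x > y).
2*x^2 - 3*x*y - 3*y^2 + 3*y

1. The degree is 2 — the shape is more complex than any degree-1 curve.
2. Against the integer gridlines: one x-axis crossing is at x = 0; among the integer gridlines, it crosses the y-axis at y ∈ {0, 1}.
3. The integer polynomial consistent with all of this is the stated p.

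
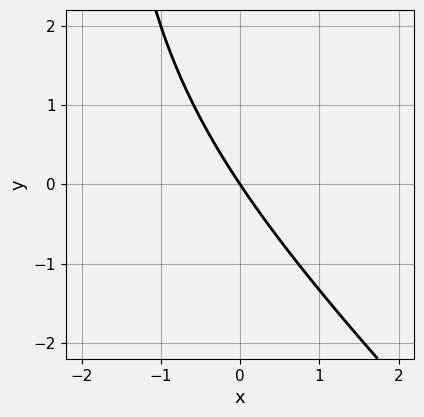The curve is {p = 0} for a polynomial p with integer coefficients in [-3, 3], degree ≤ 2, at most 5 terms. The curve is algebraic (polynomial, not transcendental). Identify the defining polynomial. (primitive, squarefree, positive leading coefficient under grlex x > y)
x^2 + x*y + 3*x + 2*y

First, deg p = 2.
Next, from the axis intercepts and sections: it crosses the y-axis at the gridline y = 0; it crosses the x-axis at the gridline x = 0.
Finally, matching integer coefficients to the picture gives p.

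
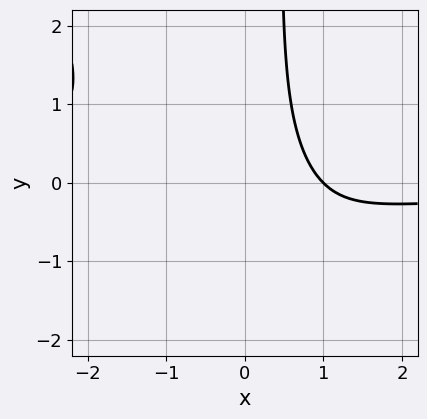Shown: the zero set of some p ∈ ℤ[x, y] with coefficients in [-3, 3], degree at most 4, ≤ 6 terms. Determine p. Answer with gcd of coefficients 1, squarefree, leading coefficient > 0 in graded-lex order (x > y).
3*x^2*y + 2*x*y^2 - y^2 + 3*x - 3

(a) deg p = 3.
(b) Reading off the gridlines: it crosses the x-axis at the gridline x = 1; no y-intercept at any integer in the box.
(c) The integer polynomial consistent with all of this is the stated p.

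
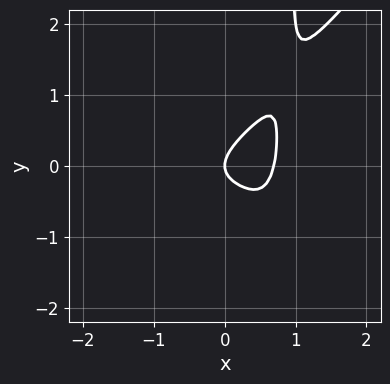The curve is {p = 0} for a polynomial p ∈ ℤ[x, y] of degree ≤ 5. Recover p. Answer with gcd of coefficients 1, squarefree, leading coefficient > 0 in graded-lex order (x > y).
deg p = 4.
Reading off the gridlines: one y-axis crossing is at y = 0; it crosses the x-axis at the gridline x = 0.
Solving for integer coefficients yields p as stated.

3*x^4 - 2*x^2*y^2 - x*y + 2*y^2 - x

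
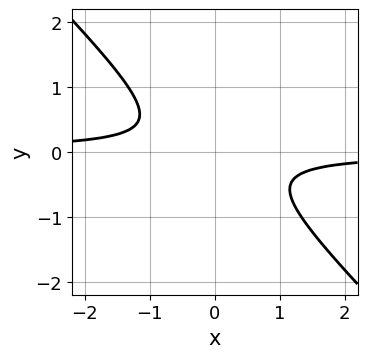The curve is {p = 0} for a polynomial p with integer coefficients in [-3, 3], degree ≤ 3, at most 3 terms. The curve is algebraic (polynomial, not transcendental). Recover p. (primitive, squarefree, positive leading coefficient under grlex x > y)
3*x*y + 3*y^2 + 1

(a) Degree: no degree-1 curve has this shape, so deg p = 2.
(b) Checking where it meets the axes: the curve avoids every integer y-axis point in the box; the curve avoids every integer x-axis point in the box.
(c) Solving for integer coefficients yields p as stated.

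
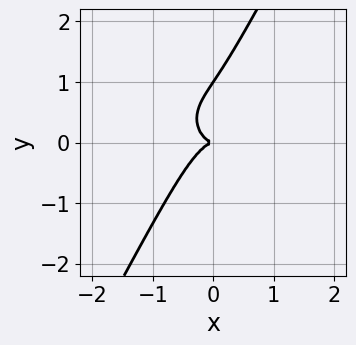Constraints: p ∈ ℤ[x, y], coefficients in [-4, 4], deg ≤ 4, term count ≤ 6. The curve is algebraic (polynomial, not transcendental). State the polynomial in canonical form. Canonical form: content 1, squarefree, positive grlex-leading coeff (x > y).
(a) deg p = 3. The shape is more complex than any degree-2 curve.
(b) Observable constraints: it crosses the x-axis at the gridline x = 0; among the integer gridlines, it crosses the y-axis at y ∈ {0, 1}.
(c) Fitting integer coefficients to these (and the overall shape) gives p.

3*x^3 + 3*x*y^2 - 2*y^3 + 2*y^2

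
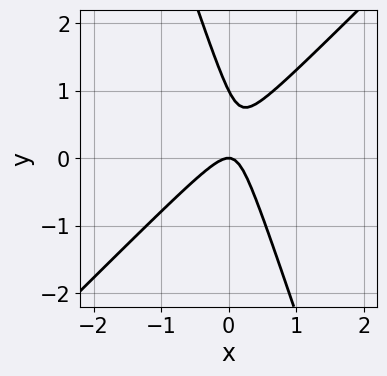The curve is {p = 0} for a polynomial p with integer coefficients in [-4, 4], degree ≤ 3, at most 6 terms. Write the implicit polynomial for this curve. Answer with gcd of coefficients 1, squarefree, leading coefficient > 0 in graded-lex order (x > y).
3*x^2 - 2*x*y - y^2 + y

deg p = 2. The shape is more complex than any degree-1 curve.
From the visible intercepts: among the integer gridlines, it crosses the y-axis at y ∈ {0, 1}; it meets the x-axis at x = 0 (among the integer gridlines).
The integer polynomial consistent with all of this is the stated p.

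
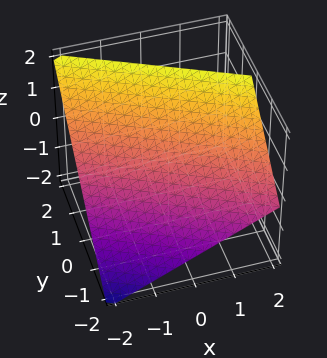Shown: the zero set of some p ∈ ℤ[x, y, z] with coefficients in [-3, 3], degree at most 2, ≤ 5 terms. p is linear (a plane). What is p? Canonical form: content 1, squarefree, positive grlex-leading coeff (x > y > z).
x + 2*y - 2*z + 2

(a) deg p = 1.
(b) Observable constraints: it crosses the z-axis at the gridline z = 1; one x-axis crossing is at x = -2.
(c) The integer polynomial consistent with all of this is the stated p.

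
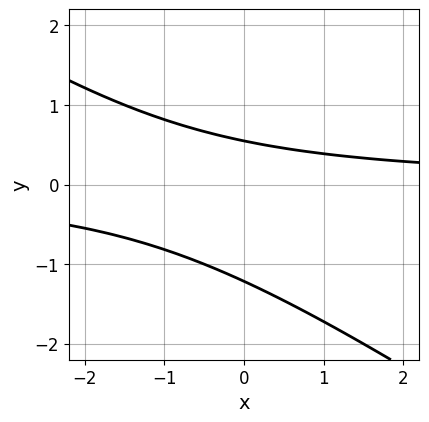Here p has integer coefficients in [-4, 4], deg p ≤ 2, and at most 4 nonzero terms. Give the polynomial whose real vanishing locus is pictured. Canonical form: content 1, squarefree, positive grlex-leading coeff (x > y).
(a) deg p = 2.
(b) Against the integer gridlines: no x-intercept at any integer in the box.
(c) These observations pin down the coefficients.

2*x*y + 3*y^2 + 2*y - 2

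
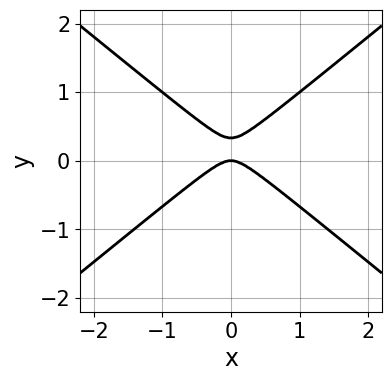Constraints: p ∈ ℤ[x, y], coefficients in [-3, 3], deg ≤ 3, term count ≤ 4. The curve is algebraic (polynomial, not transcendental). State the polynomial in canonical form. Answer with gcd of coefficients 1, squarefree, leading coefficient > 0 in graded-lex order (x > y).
First, degree: the shape is more complex than any degree-1 curve, so deg p = 2.
Next, symmetries: it's symmetric under x → −x, forcing even powers of x.
Then, observable constraints: it meets the y-axis at y = 0 (among the integer gridlines); one x-axis crossing is at x = 0.
Finally, matching integer coefficients to the picture gives p.

2*x^2 - 3*y^2 + y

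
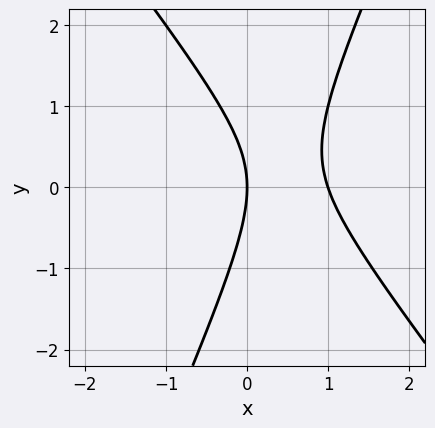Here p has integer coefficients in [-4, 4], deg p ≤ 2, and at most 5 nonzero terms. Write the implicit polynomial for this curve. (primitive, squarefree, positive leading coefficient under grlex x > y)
deg p = 2.
From the axis intercepts and sections: among the integer gridlines, it crosses the x-axis at x ∈ {0, 1}; it crosses the y-axis at the gridline y = 0.
These observations pin down the coefficients.

3*x^2 + x*y - y^2 - 3*x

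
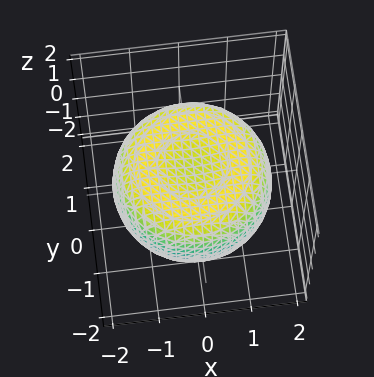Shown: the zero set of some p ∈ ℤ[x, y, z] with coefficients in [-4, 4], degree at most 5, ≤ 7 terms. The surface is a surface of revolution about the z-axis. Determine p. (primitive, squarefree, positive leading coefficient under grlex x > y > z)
(a) deg p = 4. The shape is more complex than any degree-3 surface.
(b) Symmetry: the z-axis is an axis of rotation, so x and y enter only as x² + y².
(c) From the axis intercepts and sections: a circular section at z = 0 has radius between 1 and 2.
(d) Assembling these constraints gives the stated polynomial.

x^4 + 2*x^2*y^2 + y^4 - 2*x^2 - 2*y^2 + 3*z^2 - 2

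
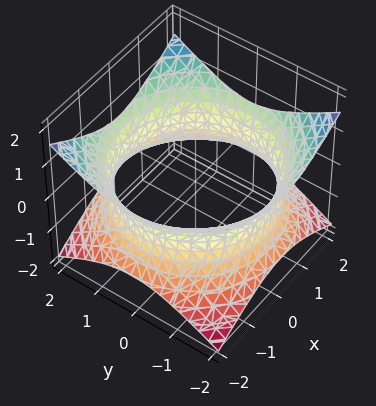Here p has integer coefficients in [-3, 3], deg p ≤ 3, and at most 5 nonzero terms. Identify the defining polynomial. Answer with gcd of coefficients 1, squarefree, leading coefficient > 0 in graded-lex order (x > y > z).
x^2 + y^2 - 2*z^2 - 3

First, degree: the shape is more complex than any degree-1 surface, so deg p = 2.
Then, symmetries: the surface is invariant under rotation about z: p = q(x² + y², z).
Next, reading off the gridlines: a circular section at z = 0 has radius between 1 and 2; no z-intercept at any integer in the box.
Finally, these observations pin down the coefficients.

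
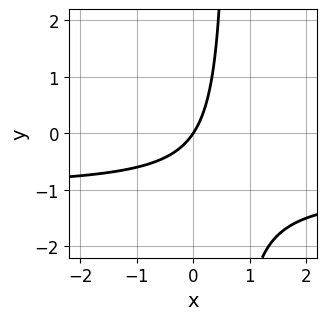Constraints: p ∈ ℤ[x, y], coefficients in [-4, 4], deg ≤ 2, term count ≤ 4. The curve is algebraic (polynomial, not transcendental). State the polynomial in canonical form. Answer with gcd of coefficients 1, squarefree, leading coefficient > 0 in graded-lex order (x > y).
3*x*y + 3*x - 2*y

First, deg p = 2.
Then, against the integer gridlines: it meets the y-axis at y = 0 (among the integer gridlines); it crosses the x-axis at the gridline x = 0.
Finally, these observations pin down the coefficients.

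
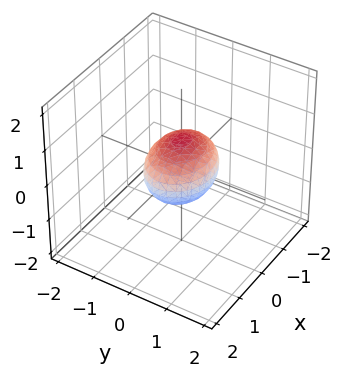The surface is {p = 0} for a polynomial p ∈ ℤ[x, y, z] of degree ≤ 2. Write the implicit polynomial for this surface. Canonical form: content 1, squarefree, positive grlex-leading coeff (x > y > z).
First, degree: a closed, bounded, convex surface; a quadric, so deg p = 2.
Then, symmetries: the y ↦ −y reflection is a symmetry, so y appears only in even powers; the z ↦ −z reflection is a symmetry, so z appears only in even powers; the x ↦ −x reflection is a symmetry, so x appears only in even powers.
Next, against the integer gridlines: the x-axis gridline crossings are at x ∈ {-1, 1}.
Finally, fitting integer coefficients to these (and the overall shape) gives p.

2*x^2 + 3*y^2 + 3*z^2 - 2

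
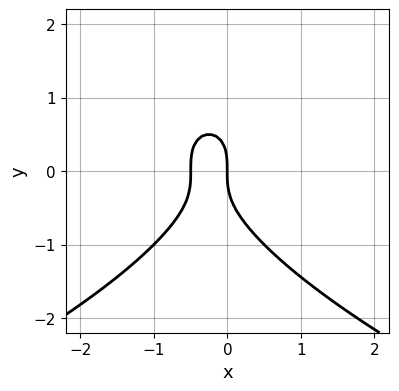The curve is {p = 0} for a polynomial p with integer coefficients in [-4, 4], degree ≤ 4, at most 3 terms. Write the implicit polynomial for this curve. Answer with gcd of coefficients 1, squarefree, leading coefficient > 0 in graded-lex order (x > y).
1. Degree: a generic line meets the curve in up to 3 points, so deg p = 3.
2. From the visible intercepts: one y-axis crossing is at y = 0; one x-axis crossing is at x = 0.
3. Putting this together gives p.

y^3 + 2*x^2 + x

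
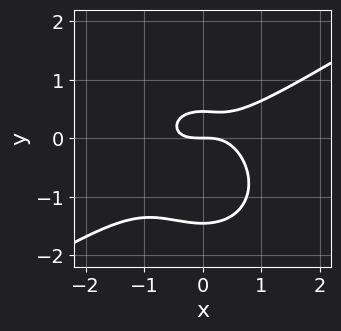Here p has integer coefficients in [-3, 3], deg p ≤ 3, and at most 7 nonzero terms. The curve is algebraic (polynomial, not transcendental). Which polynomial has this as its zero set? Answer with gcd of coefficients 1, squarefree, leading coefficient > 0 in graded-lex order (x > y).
2*x^3 - 2*x^2*y - 3*y^3 - 3*y^2 + 2*y

First, the degree is 3 — no degree-2 curve has this shape.
Next, from the visible intercepts: it crosses the y-axis at the gridline y = 0; one x-axis crossing is at x = 0.
Finally, solving for integer coefficients yields p as stated.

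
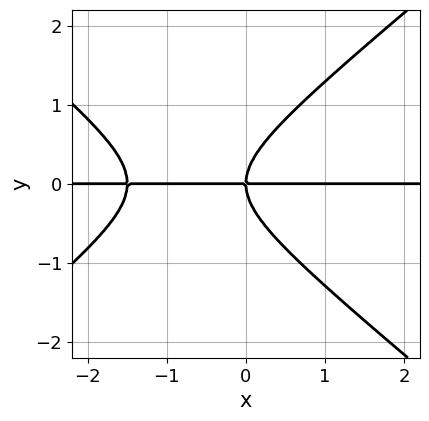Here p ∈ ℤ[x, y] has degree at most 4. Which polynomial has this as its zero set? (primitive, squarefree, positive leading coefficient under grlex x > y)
2*x^2*y - 3*y^3 + 3*x*y

Degree: a generic line meets the curve in up to 3 points, so deg p = 3.
Reading off the gridlines: the visible x-axis segment lies entirely on the curve; it meets the y-axis at y = 0 (among the integer gridlines).
Fitting integer coefficients to these (and the overall shape) gives p.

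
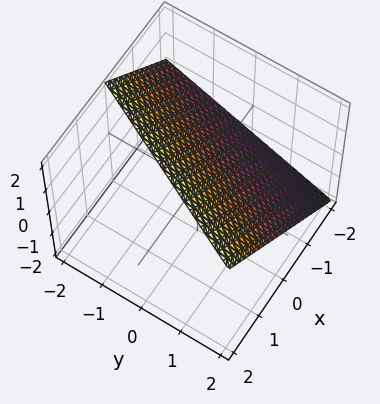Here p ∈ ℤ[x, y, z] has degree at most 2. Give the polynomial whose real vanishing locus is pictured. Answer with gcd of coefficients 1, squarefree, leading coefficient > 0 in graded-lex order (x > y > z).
2*x - y - 2*z + 2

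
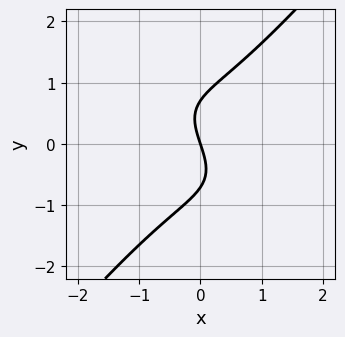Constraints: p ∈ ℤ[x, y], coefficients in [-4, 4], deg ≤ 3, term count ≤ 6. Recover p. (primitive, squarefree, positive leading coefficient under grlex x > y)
deg p = 3.
Observable constraints: it crosses the x-axis at the gridline x = 0; one y-axis crossing is at y = 0.
Assembling these constraints gives the stated polynomial.

x^3 + 2*x^2*y - 2*y^3 + 3*x + y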